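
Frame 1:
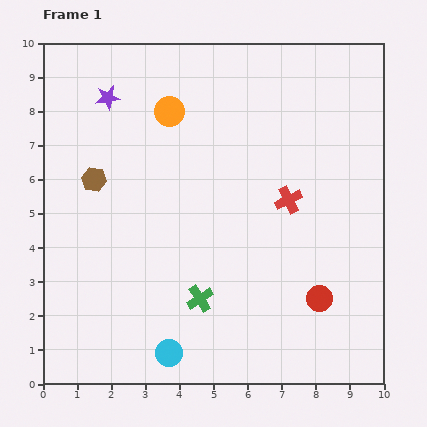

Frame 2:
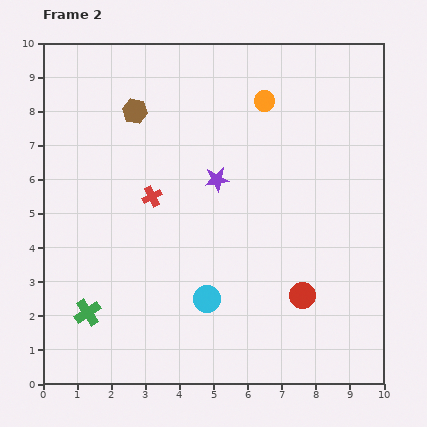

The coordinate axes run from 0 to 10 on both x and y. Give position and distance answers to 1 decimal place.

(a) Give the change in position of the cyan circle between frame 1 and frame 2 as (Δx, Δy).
(1.1, 1.6)

The cyan circle was at (3.7, 0.9) in frame 1 and (4.8, 2.5) in frame 2.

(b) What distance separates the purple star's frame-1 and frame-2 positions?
4.0

The purple star moved from (1.9, 8.4) to (5.1, 6.0), a distance of √(3.2² + 2.4²) ≈ 4.0.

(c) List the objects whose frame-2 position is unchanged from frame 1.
none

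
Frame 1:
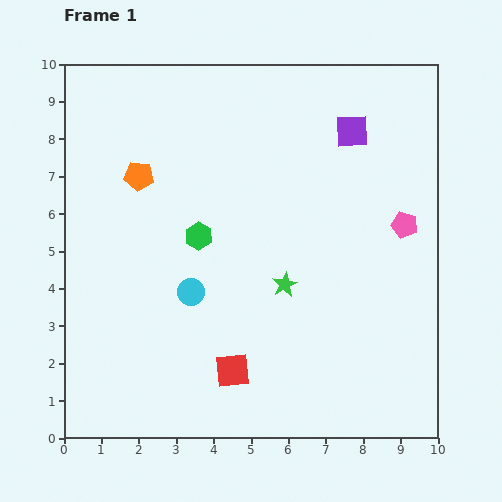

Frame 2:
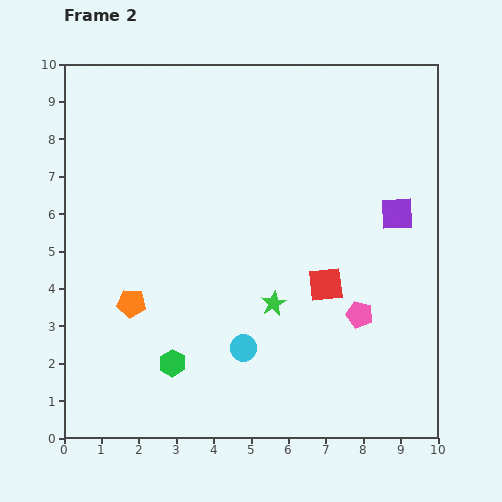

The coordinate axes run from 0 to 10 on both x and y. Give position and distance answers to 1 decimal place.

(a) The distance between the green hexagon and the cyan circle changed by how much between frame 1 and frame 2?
+0.4

Distance in frame 1: 1.5. Distance in frame 2: 1.9.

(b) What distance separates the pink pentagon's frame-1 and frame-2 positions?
2.7

The pink pentagon moved from (9.1, 5.7) to (7.9, 3.3), a distance of √(1.2² + 2.4²) ≈ 2.7.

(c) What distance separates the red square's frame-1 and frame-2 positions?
3.4

The red square moved from (4.5, 1.8) to (7.0, 4.1), a distance of √(2.5² + 2.3²) ≈ 3.4.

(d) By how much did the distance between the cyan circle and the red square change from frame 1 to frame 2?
+0.4

Distance in frame 1: 2.4. Distance in frame 2: 2.8.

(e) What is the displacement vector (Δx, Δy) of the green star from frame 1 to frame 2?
(-0.3, -0.5)

The green star was at (5.9, 4.1) in frame 1 and (5.6, 3.6) in frame 2.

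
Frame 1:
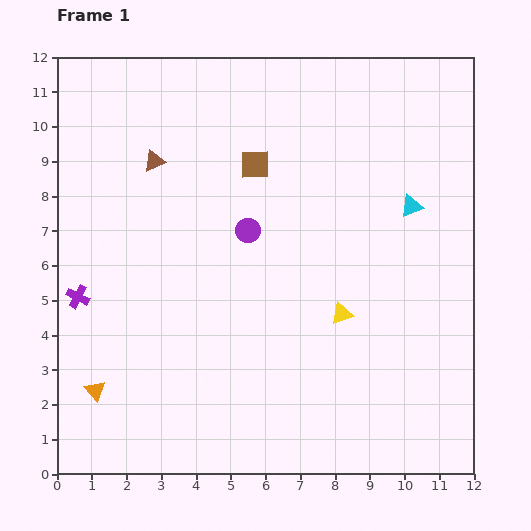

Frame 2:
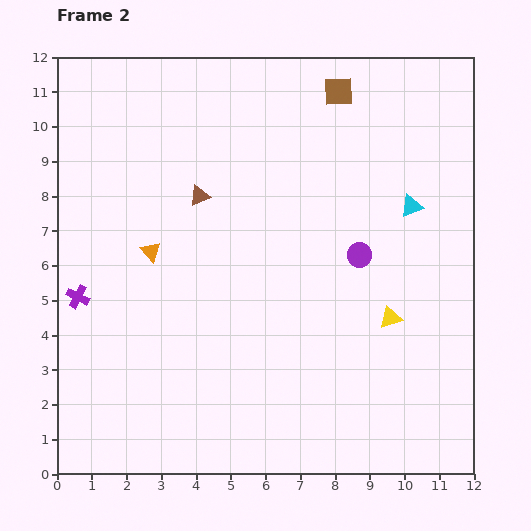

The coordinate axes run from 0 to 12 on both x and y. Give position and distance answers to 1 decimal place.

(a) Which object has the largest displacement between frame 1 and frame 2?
the orange triangle

(moved 4.3; next 3.3)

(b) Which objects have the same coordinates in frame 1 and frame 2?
the cyan triangle, the purple cross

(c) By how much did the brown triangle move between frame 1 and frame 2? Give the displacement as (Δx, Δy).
(1.3, -1.0)

The brown triangle was at (2.8, 9.0) in frame 1 and (4.1, 8.0) in frame 2.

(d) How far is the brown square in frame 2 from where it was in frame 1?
3.2

The brown square moved from (5.7, 8.9) to (8.1, 11.0), a distance of √(2.4² + 2.1²) ≈ 3.2.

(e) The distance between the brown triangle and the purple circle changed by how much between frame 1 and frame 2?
+1.5

Distance in frame 1: 3.4. Distance in frame 2: 4.9.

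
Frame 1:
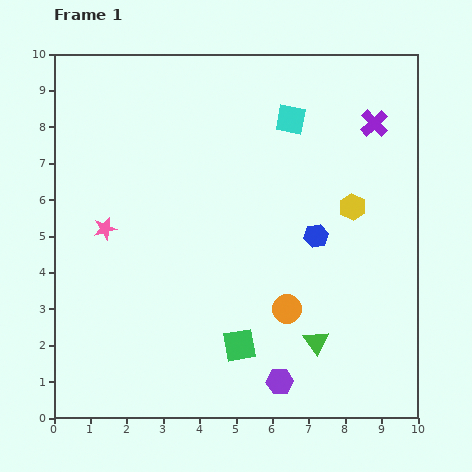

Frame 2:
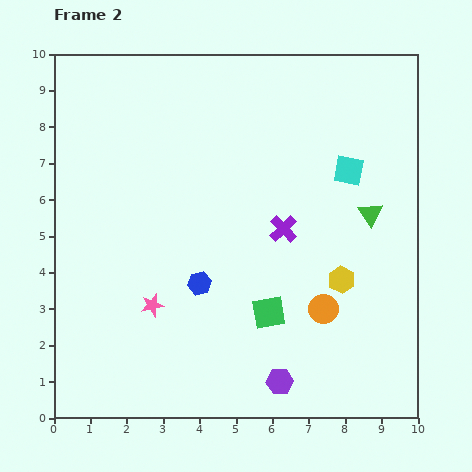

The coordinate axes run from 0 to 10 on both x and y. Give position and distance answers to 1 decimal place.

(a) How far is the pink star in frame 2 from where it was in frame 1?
2.5

The pink star moved from (1.4, 5.2) to (2.7, 3.1), a distance of √(1.3² + 2.1²) ≈ 2.5.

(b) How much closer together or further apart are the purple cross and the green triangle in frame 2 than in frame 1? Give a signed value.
-3.8

Distance in frame 1: 6.2. Distance in frame 2: 2.4.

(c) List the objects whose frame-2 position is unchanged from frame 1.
the purple hexagon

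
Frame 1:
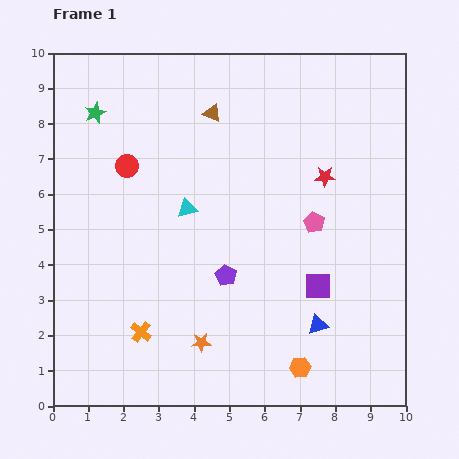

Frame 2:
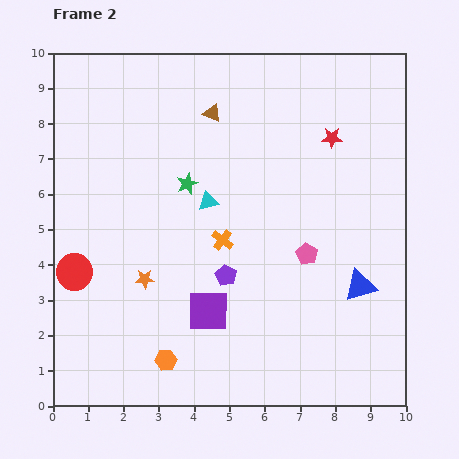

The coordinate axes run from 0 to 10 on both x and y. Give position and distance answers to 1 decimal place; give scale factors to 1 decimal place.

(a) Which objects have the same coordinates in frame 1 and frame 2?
the brown triangle, the purple pentagon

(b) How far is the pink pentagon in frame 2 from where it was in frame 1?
0.9

The pink pentagon moved from (7.4, 5.2) to (7.2, 4.3), a distance of √(0.2² + 0.9²) ≈ 0.9.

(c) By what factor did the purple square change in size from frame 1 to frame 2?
1.5×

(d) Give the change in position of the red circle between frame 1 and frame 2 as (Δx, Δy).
(-1.5, -3.0)

The red circle was at (2.1, 6.8) in frame 1 and (0.6, 3.8) in frame 2.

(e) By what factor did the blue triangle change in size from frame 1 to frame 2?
1.6×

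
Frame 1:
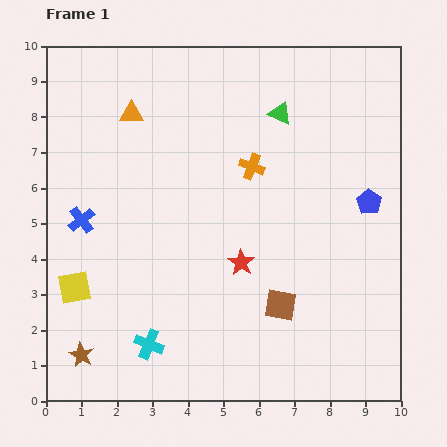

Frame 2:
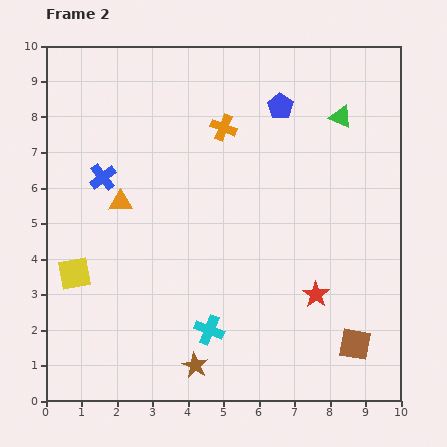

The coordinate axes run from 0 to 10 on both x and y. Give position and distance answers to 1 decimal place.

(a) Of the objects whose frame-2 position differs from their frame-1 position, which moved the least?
the yellow square

(moved 0.4)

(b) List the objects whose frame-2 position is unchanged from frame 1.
none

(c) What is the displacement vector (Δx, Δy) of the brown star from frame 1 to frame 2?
(3.2, -0.3)

The brown star was at (1.0, 1.3) in frame 1 and (4.2, 1.0) in frame 2.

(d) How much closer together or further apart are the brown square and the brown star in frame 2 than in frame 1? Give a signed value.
-1.3

Distance in frame 1: 5.8. Distance in frame 2: 4.5.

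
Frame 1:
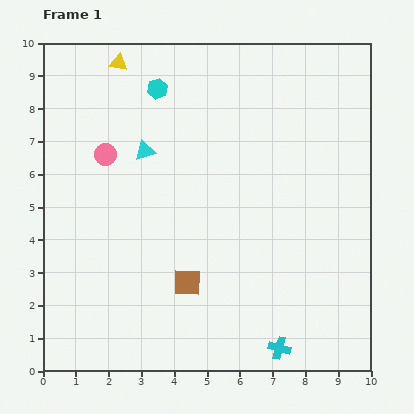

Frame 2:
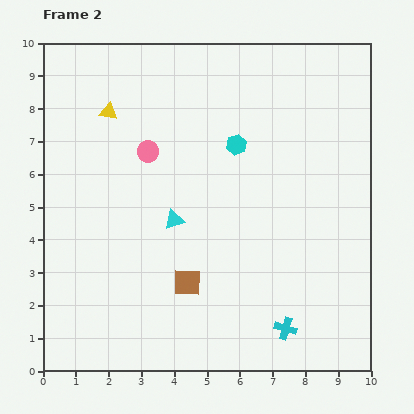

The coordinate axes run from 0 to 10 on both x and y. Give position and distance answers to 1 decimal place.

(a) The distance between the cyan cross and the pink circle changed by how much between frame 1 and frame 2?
-1.1

Distance in frame 1: 7.9. Distance in frame 2: 6.8.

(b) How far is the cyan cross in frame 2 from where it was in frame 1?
0.6

The cyan cross moved from (7.2, 0.7) to (7.4, 1.3), a distance of √(0.2² + 0.6²) ≈ 0.6.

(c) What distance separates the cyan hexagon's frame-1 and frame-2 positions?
2.9

The cyan hexagon moved from (3.5, 8.6) to (5.9, 6.9), a distance of √(2.4² + 1.7²) ≈ 2.9.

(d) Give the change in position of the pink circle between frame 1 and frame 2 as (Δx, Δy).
(1.3, 0.1)

The pink circle was at (1.9, 6.6) in frame 1 and (3.2, 6.7) in frame 2.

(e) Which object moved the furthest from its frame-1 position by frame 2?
the cyan hexagon

(moved 2.9; next 2.3)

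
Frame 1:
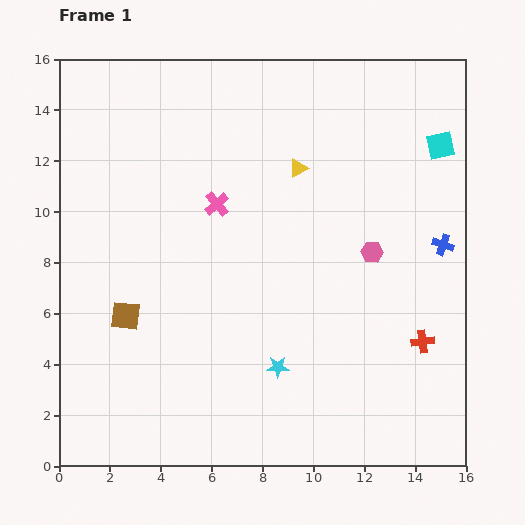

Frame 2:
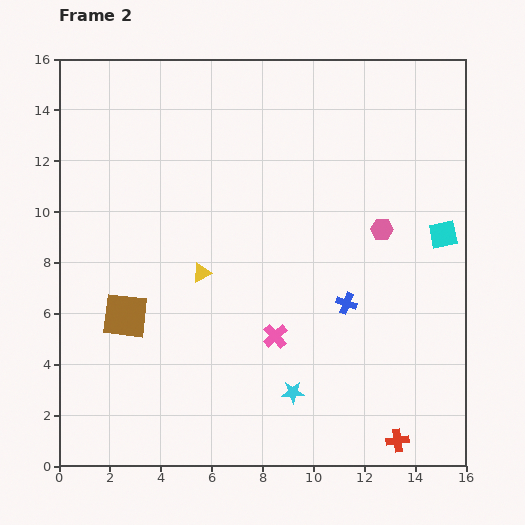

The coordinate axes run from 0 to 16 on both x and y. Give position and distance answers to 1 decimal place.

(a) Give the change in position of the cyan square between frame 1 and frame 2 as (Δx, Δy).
(0.1, -3.5)

The cyan square was at (15.0, 12.6) in frame 1 and (15.1, 9.1) in frame 2.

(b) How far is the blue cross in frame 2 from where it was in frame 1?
4.4

The blue cross moved from (15.1, 8.7) to (11.3, 6.4), a distance of √(3.8² + 2.3²) ≈ 4.4.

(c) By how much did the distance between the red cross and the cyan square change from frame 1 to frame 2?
+0.6

Distance in frame 1: 7.7. Distance in frame 2: 8.3.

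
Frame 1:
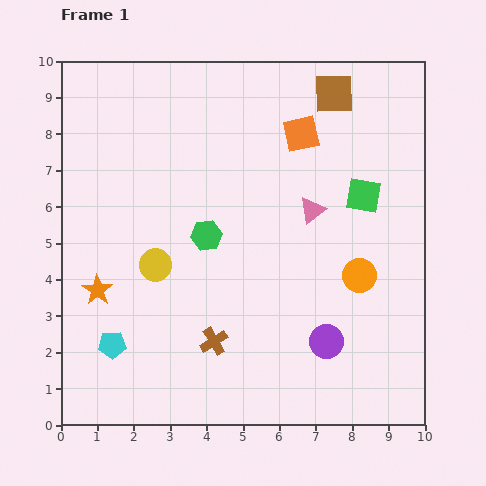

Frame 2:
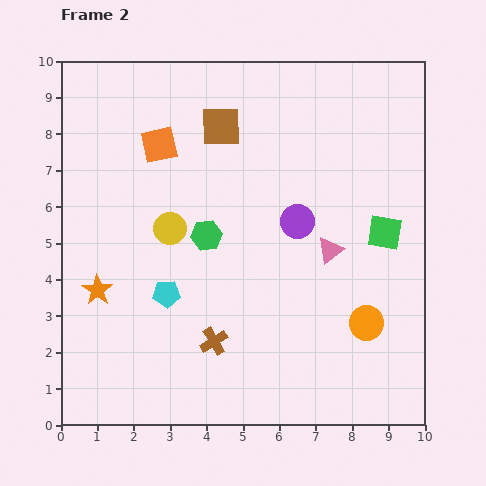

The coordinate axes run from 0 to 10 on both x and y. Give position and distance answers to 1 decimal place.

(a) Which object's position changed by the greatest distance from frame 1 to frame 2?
the orange square

(moved 3.9; next 3.4)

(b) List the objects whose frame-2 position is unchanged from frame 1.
the brown cross, the orange star, the green hexagon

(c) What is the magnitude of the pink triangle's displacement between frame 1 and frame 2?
1.2

The pink triangle moved from (6.9, 5.9) to (7.4, 4.8), a distance of √(0.5² + 1.1²) ≈ 1.2.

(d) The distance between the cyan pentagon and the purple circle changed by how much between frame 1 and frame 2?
-1.8

Distance in frame 1: 5.9. Distance in frame 2: 4.1.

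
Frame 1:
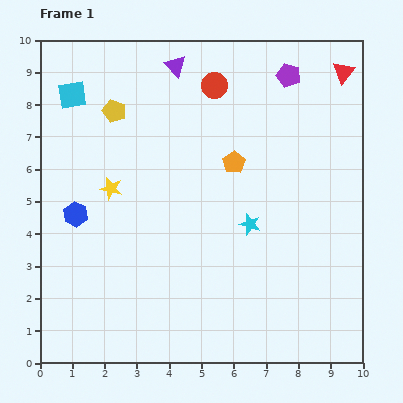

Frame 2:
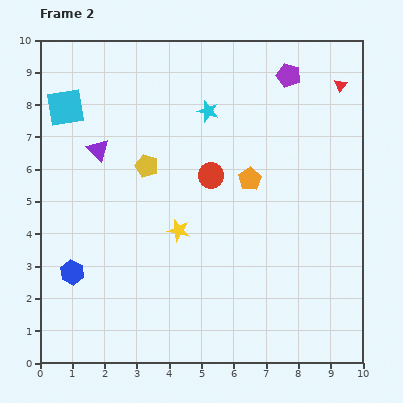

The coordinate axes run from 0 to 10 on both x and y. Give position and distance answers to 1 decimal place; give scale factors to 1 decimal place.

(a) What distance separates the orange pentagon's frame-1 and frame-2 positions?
0.7

The orange pentagon moved from (6.0, 6.2) to (6.5, 5.7), a distance of √(0.5² + 0.5²) ≈ 0.7.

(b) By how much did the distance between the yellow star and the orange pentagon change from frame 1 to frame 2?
-1.2

Distance in frame 1: 3.9. Distance in frame 2: 2.7.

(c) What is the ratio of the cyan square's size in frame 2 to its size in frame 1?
1.3×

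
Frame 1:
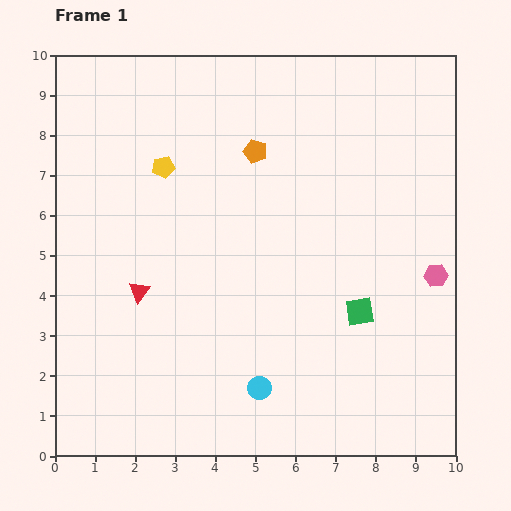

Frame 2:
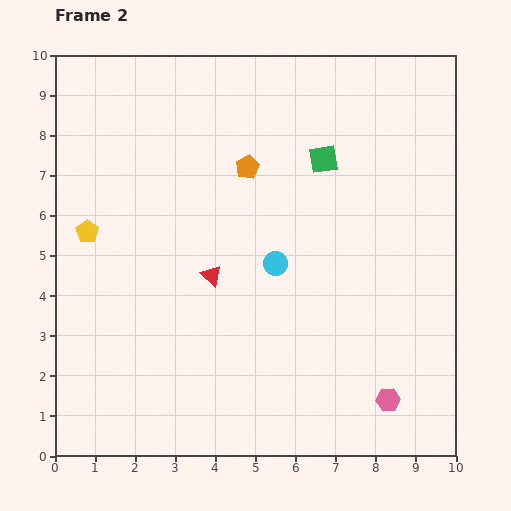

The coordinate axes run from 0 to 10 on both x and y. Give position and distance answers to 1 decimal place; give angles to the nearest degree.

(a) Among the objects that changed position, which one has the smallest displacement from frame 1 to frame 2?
the orange pentagon

(moved 0.4)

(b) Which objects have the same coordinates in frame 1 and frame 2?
none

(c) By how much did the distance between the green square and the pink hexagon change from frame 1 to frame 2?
+4.1

Distance in frame 1: 2.1. Distance in frame 2: 6.2.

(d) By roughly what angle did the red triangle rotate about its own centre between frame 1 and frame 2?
26° counter-clockwise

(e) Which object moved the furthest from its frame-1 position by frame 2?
the green square

(moved 3.9; next 3.3)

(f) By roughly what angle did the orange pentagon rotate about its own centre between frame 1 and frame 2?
26° clockwise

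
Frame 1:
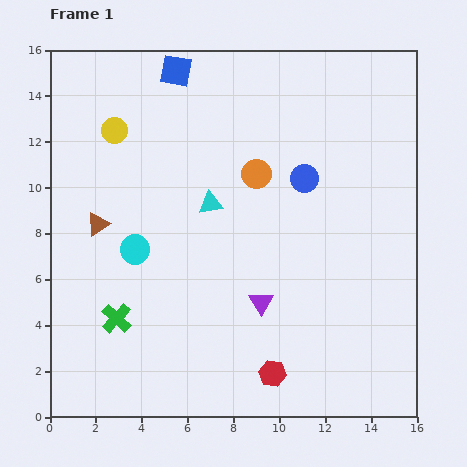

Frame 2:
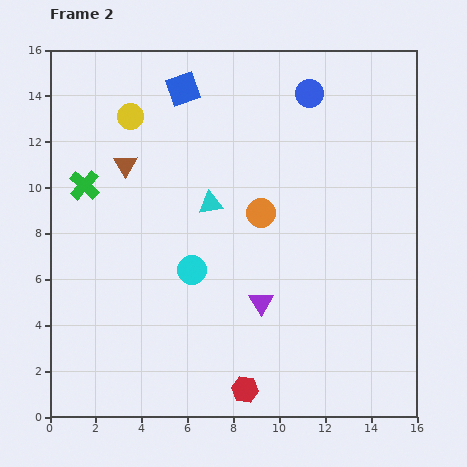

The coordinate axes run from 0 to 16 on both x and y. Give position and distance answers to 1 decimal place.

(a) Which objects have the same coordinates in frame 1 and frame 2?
the cyan triangle, the purple triangle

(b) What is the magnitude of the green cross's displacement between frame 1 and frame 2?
6.0

The green cross moved from (2.9, 4.3) to (1.5, 10.1), a distance of √(1.4² + 5.8²) ≈ 6.0.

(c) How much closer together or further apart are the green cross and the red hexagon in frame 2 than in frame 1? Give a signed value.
+4.1

Distance in frame 1: 7.2. Distance in frame 2: 11.3.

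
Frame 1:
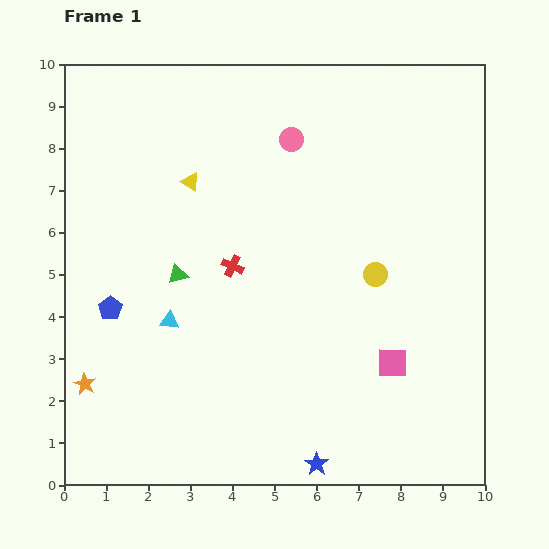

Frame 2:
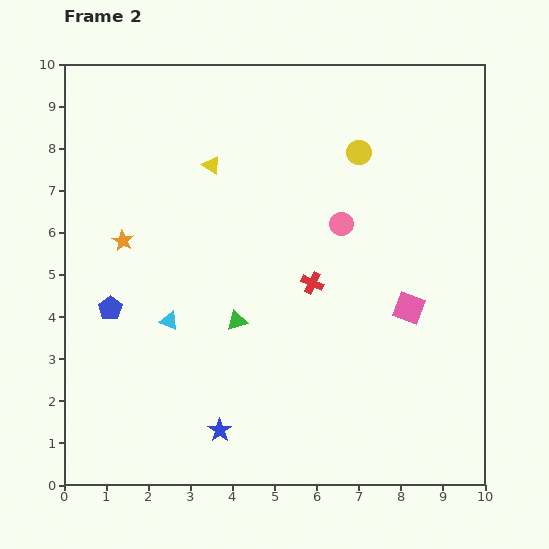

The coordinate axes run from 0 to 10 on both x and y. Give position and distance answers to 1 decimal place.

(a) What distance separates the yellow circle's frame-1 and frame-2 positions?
2.9

The yellow circle moved from (7.4, 5.0) to (7.0, 7.9), a distance of √(0.4² + 2.9²) ≈ 2.9.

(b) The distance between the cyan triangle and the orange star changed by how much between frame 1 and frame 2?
-0.3

Distance in frame 1: 2.5. Distance in frame 2: 2.2.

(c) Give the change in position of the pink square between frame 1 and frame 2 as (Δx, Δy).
(0.4, 1.3)

The pink square was at (7.8, 2.9) in frame 1 and (8.2, 4.2) in frame 2.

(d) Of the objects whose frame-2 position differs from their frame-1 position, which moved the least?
the yellow triangle

(moved 0.6)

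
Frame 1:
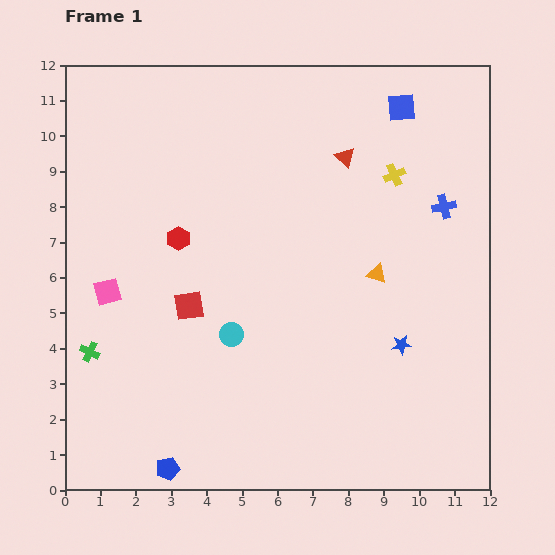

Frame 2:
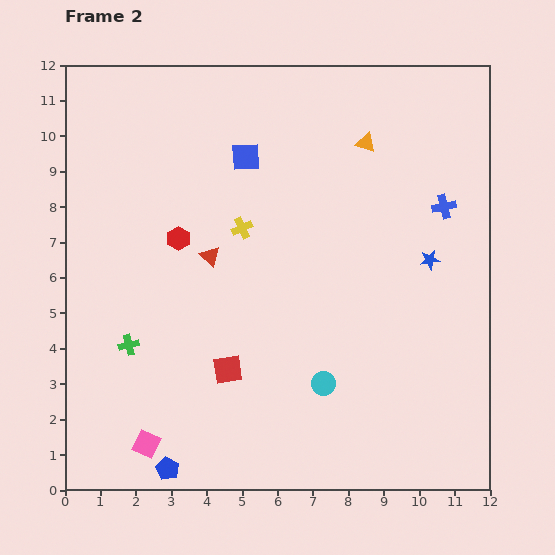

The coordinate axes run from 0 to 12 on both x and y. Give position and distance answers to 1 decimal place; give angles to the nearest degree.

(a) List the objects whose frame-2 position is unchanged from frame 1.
the red hexagon, the blue pentagon, the blue cross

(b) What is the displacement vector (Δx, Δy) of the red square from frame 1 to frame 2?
(1.1, -1.8)

The red square was at (3.5, 5.2) in frame 1 and (4.6, 3.4) in frame 2.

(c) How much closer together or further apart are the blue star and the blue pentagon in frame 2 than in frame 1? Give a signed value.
+2.0

Distance in frame 1: 7.5. Distance in frame 2: 9.5.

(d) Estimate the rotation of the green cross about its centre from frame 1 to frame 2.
40° counter-clockwise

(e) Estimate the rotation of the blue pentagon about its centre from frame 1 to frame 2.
30° counter-clockwise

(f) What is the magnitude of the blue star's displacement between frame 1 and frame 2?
2.5

The blue star moved from (9.5, 4.1) to (10.3, 6.5), a distance of √(0.8² + 2.4²) ≈ 2.5.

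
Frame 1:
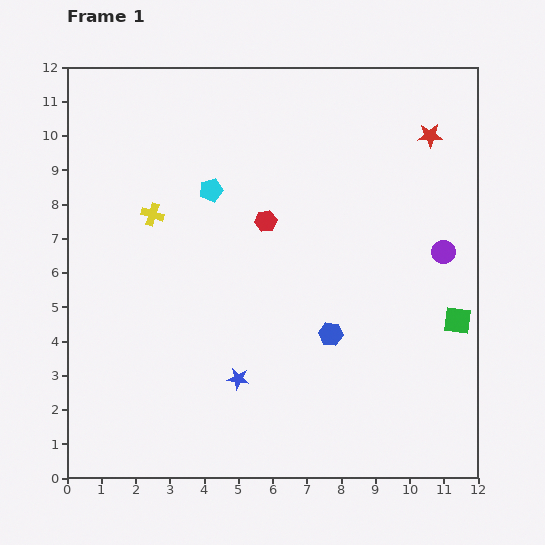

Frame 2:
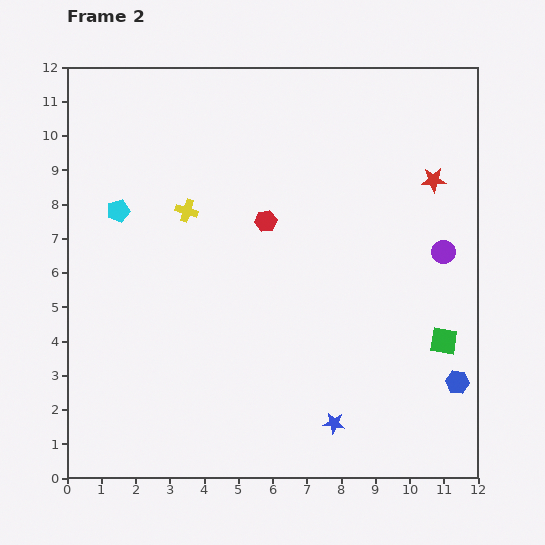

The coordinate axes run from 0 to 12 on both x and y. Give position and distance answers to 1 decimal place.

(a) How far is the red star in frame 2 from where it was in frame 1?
1.3

The red star moved from (10.6, 10.0) to (10.7, 8.7), a distance of √(0.1² + 1.3²) ≈ 1.3.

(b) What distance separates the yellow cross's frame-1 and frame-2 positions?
1.0

The yellow cross moved from (2.5, 7.7) to (3.5, 7.8), a distance of √(1.0² + 0.1²) ≈ 1.0.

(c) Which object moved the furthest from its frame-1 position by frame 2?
the blue hexagon

(moved 4.0; next 3.1)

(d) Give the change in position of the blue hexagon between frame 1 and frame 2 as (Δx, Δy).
(3.7, -1.4)

The blue hexagon was at (7.7, 4.2) in frame 1 and (11.4, 2.8) in frame 2.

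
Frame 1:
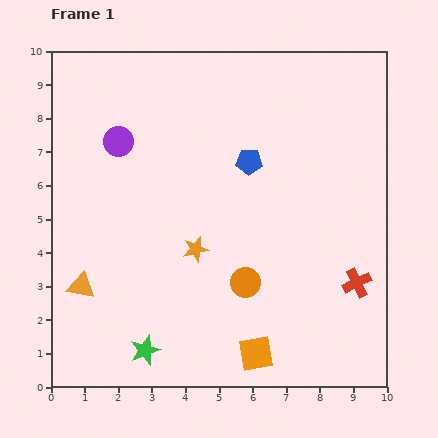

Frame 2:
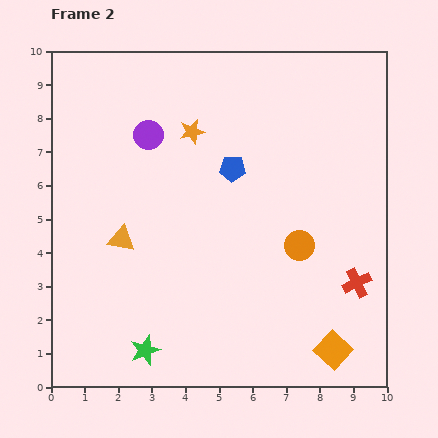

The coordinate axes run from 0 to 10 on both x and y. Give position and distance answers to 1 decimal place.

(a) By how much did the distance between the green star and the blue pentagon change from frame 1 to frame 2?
-0.4

Distance in frame 1: 6.4. Distance in frame 2: 6.0.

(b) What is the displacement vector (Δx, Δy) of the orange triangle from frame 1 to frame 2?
(1.2, 1.4)

The orange triangle was at (0.9, 3.0) in frame 1 and (2.1, 4.4) in frame 2.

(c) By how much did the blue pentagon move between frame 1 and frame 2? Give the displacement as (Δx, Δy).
(-0.5, -0.2)

The blue pentagon was at (5.9, 6.7) in frame 1 and (5.4, 6.5) in frame 2.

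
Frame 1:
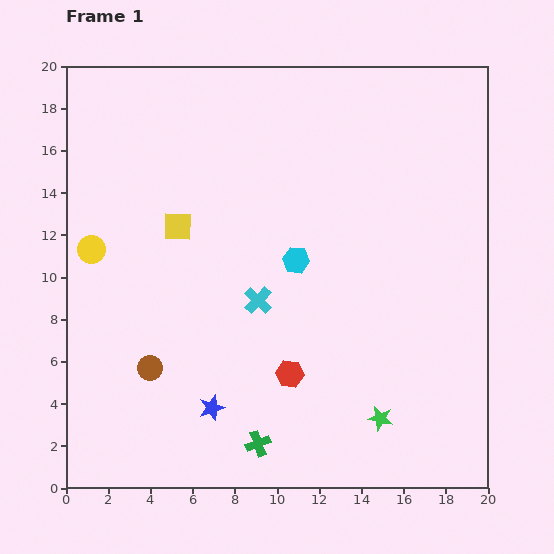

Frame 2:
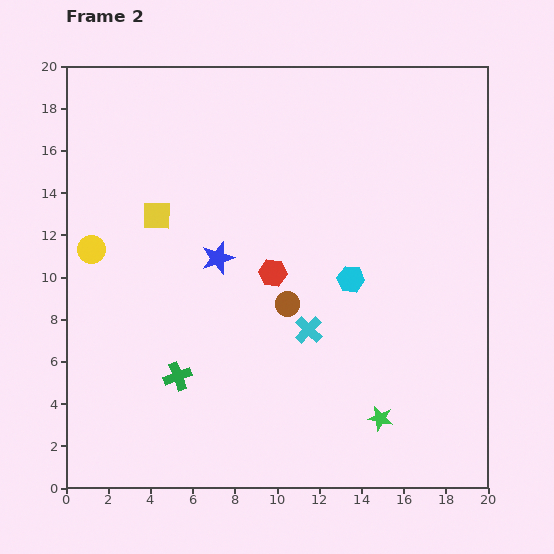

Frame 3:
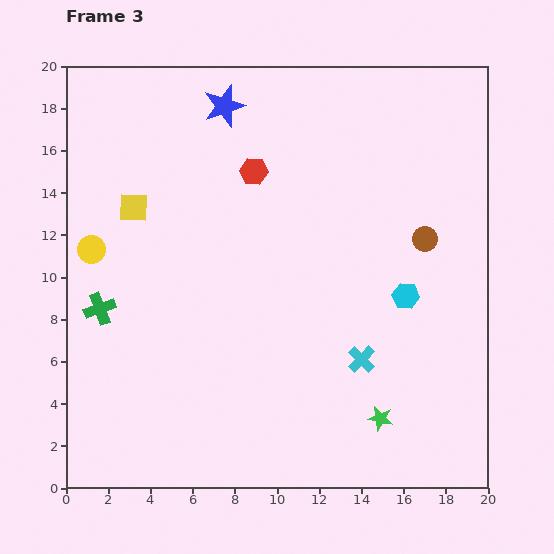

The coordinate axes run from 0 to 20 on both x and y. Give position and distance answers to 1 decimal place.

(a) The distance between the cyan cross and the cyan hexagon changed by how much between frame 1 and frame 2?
+0.5

Distance in frame 1: 2.6. Distance in frame 2: 3.1.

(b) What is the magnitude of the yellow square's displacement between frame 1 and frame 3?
2.3

The yellow square moved from (5.3, 12.4) to (3.2, 13.3), a distance of √(2.1² + 0.9²) ≈ 2.3.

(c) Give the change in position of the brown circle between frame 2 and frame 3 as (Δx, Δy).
(6.5, 3.1)

The brown circle was at (10.5, 8.7) in frame 2 and (17.0, 11.8) in frame 3.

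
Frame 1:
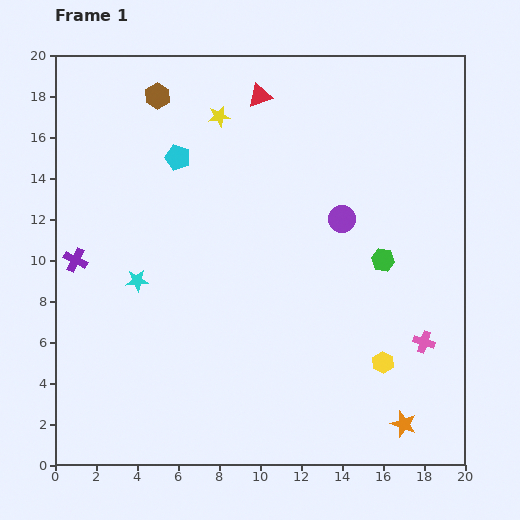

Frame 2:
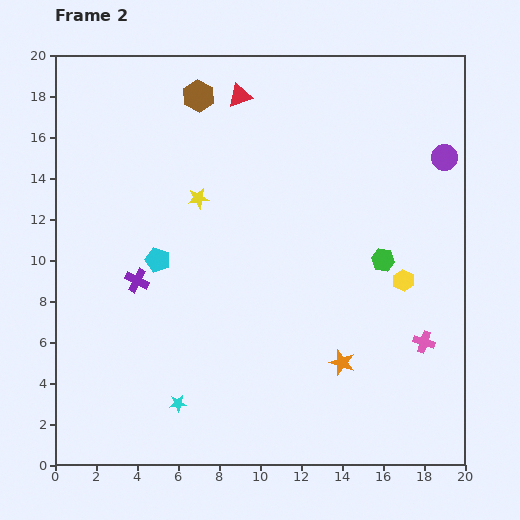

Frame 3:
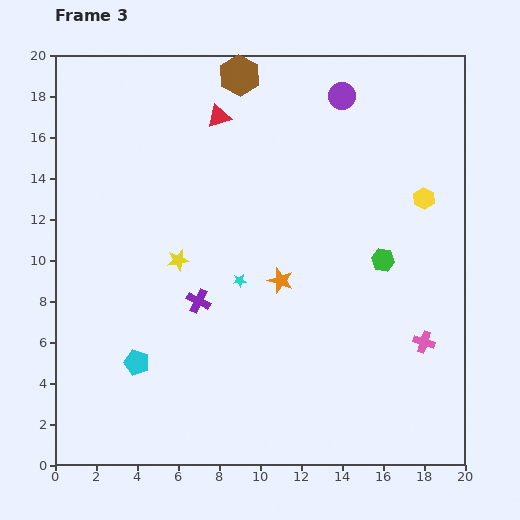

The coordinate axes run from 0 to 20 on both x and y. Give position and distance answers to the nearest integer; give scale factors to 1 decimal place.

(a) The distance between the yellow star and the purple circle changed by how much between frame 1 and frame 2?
+4

Distance in frame 1: 8. Distance in frame 2: 12.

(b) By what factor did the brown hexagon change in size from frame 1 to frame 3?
1.6×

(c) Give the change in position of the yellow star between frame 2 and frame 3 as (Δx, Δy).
(-1, -3)

The yellow star was at (7, 13) in frame 2 and (6, 10) in frame 3.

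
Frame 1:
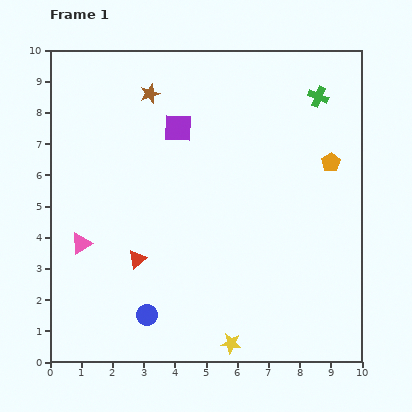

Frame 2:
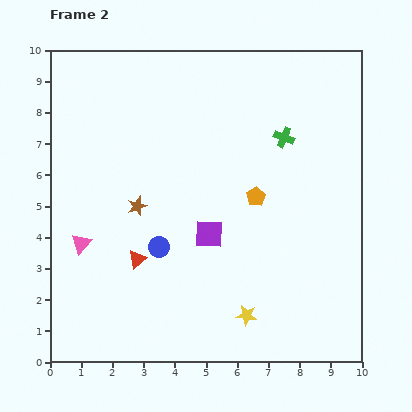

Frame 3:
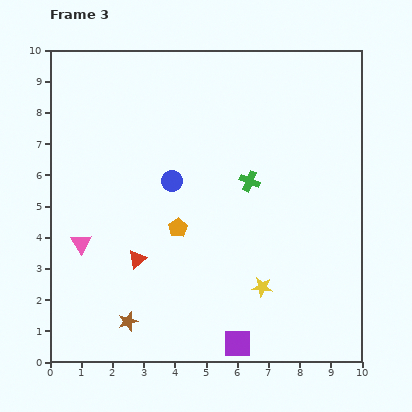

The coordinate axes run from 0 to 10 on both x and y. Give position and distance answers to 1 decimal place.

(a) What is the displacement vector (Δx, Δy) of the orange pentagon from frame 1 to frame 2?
(-2.4, -1.1)

The orange pentagon was at (9.0, 6.4) in frame 1 and (6.6, 5.3) in frame 2.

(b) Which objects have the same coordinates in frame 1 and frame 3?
the red triangle, the pink triangle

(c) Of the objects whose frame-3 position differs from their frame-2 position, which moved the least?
the yellow star

(moved 1.0)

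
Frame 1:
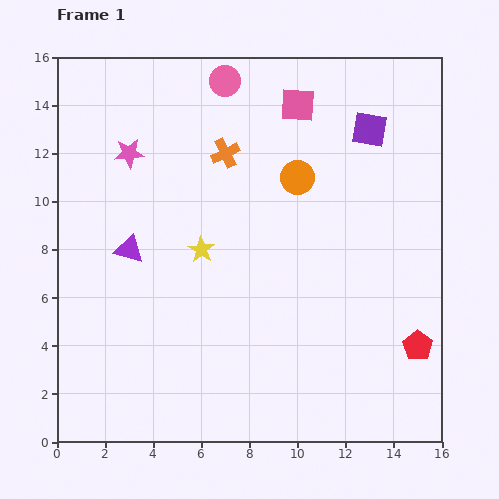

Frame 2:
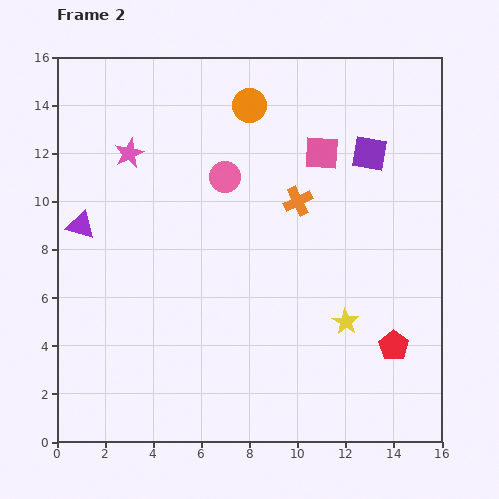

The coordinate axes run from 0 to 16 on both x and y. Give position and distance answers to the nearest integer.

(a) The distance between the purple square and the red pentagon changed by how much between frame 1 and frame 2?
-1

Distance in frame 1: 9. Distance in frame 2: 8.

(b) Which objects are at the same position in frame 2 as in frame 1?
the pink star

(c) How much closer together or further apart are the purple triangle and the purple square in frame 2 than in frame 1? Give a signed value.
+1

Distance in frame 1: 11. Distance in frame 2: 12.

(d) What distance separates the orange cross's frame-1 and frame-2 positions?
4

The orange cross moved from (7, 12) to (10, 10), a distance of √(3² + 2²) ≈ 4.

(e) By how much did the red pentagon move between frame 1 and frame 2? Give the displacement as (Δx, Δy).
(-1, 0)

The red pentagon was at (15, 4) in frame 1 and (14, 4) in frame 2.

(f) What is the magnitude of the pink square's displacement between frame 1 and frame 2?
2

The pink square moved from (10, 14) to (11, 12), a distance of √(1² + 2²) ≈ 2.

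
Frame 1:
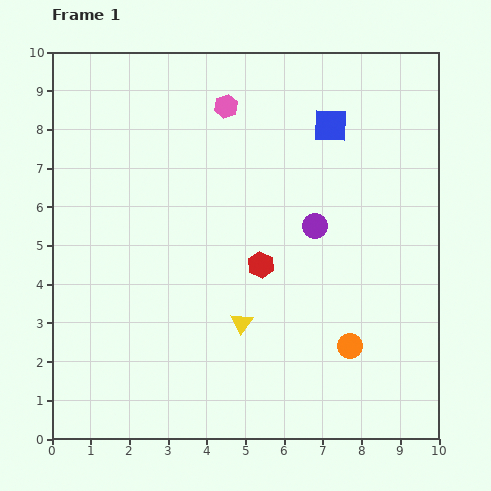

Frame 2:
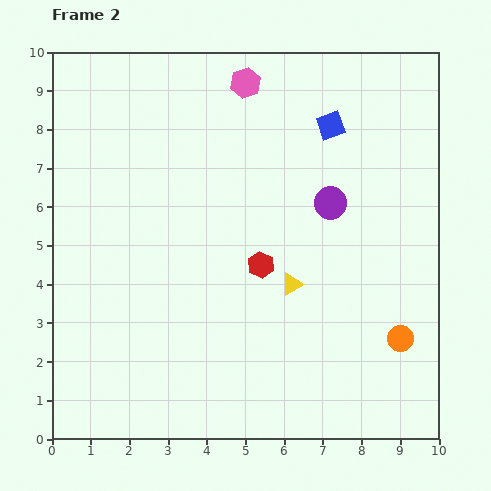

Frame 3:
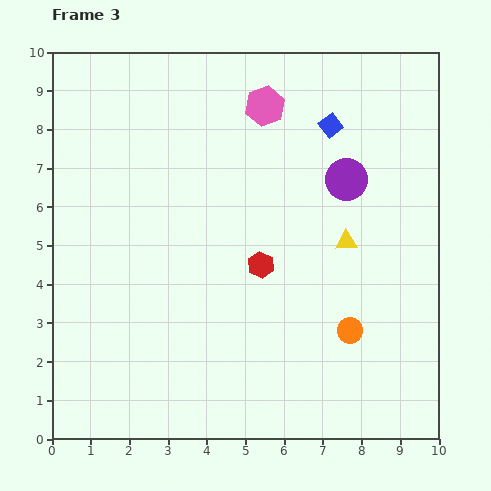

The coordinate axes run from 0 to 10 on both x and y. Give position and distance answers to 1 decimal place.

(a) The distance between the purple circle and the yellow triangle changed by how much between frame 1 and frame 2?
-0.8

Distance in frame 1: 3.1. Distance in frame 2: 2.3.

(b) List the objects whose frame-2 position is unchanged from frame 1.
the blue square, the red hexagon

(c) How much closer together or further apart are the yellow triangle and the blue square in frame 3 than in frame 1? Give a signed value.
-2.6

Distance in frame 1: 5.6. Distance in frame 3: 3.0.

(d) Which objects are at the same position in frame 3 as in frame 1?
the blue square, the red hexagon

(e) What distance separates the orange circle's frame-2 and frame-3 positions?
1.3

The orange circle moved from (9.0, 2.6) to (7.7, 2.8), a distance of √(1.3² + 0.2²) ≈ 1.3.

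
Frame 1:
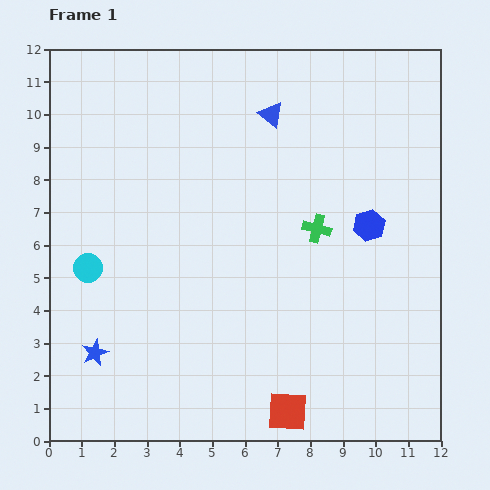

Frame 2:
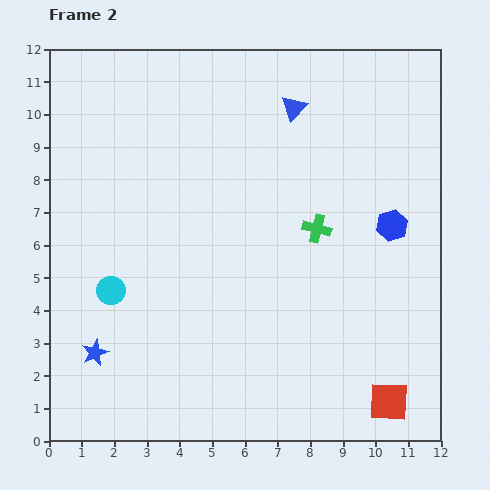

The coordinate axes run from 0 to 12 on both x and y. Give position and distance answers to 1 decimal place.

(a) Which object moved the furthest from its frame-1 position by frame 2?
the red square

(moved 3.1; next 1.0)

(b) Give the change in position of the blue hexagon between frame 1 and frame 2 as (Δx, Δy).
(0.7, 0.0)

The blue hexagon was at (9.8, 6.6) in frame 1 and (10.5, 6.6) in frame 2.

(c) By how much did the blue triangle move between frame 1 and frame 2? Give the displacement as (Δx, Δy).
(0.7, 0.2)

The blue triangle was at (6.8, 10.0) in frame 1 and (7.5, 10.2) in frame 2.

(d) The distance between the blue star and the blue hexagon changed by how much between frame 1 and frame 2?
+0.6

Distance in frame 1: 9.3. Distance in frame 2: 9.9.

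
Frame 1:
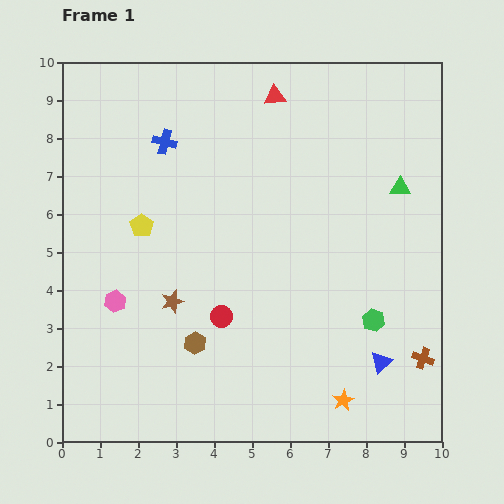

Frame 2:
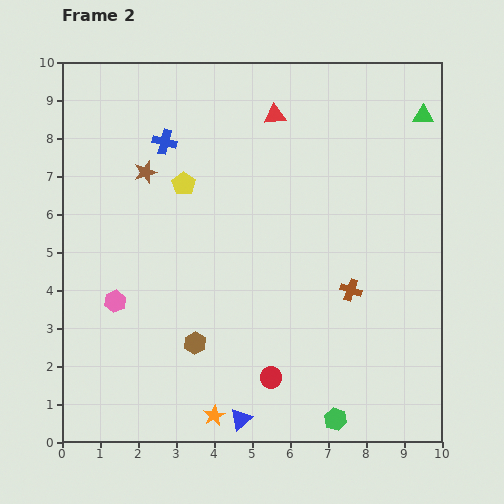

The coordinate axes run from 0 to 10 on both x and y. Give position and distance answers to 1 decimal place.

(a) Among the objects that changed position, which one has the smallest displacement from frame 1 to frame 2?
the red triangle

(moved 0.5)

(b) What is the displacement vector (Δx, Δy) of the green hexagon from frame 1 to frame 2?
(-1.0, -2.6)

The green hexagon was at (8.2, 3.2) in frame 1 and (7.2, 0.6) in frame 2.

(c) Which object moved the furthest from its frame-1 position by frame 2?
the blue triangle

(moved 4.0; next 3.5)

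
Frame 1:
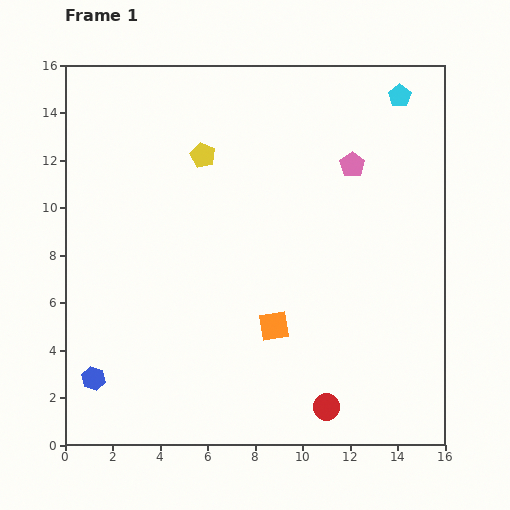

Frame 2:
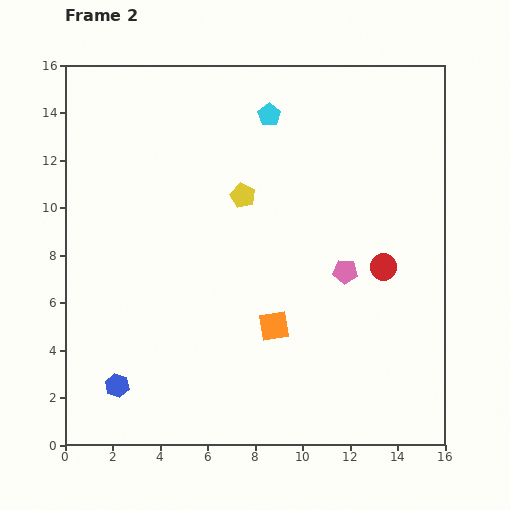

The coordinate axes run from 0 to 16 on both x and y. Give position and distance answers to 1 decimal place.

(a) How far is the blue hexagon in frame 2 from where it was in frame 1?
1.0

The blue hexagon moved from (1.2, 2.8) to (2.2, 2.5), a distance of √(1.0² + 0.3²) ≈ 1.0.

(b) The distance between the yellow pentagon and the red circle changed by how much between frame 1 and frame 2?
-5.2

Distance in frame 1: 11.8. Distance in frame 2: 6.6.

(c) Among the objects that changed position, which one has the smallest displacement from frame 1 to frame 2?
the blue hexagon

(moved 1.0)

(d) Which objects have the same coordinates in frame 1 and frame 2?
the orange square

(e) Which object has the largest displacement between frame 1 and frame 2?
the red circle

(moved 6.4; next 5.6)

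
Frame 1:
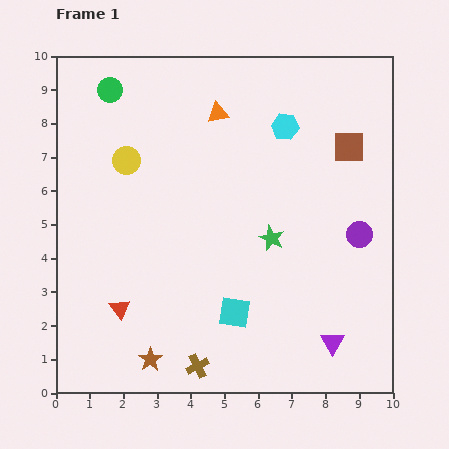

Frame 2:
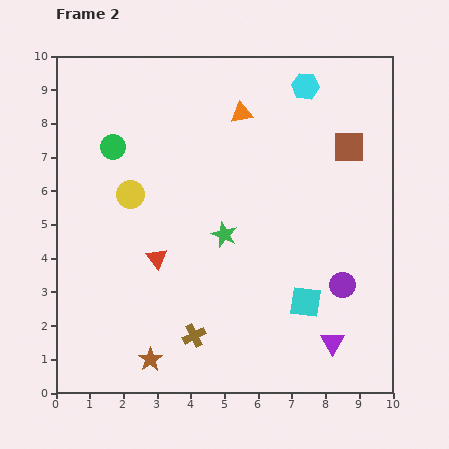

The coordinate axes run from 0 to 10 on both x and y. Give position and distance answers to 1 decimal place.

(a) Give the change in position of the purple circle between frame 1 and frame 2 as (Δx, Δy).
(-0.5, -1.5)

The purple circle was at (9.0, 4.7) in frame 1 and (8.5, 3.2) in frame 2.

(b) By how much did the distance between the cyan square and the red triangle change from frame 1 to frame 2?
+1.2

Distance in frame 1: 3.4. Distance in frame 2: 4.6.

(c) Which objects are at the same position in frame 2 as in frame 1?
the brown square, the brown star, the purple triangle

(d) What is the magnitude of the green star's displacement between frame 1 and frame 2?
1.4

The green star moved from (6.4, 4.6) to (5.0, 4.7), a distance of √(1.4² + 0.1²) ≈ 1.4.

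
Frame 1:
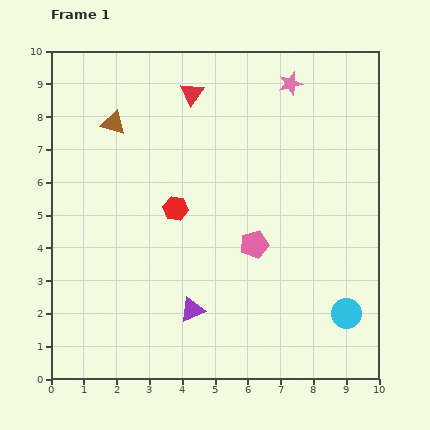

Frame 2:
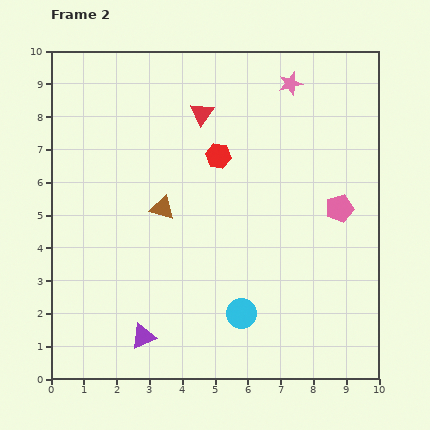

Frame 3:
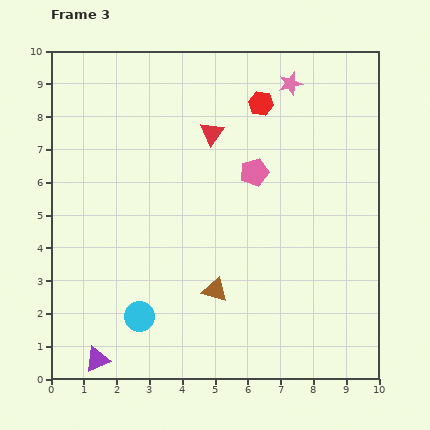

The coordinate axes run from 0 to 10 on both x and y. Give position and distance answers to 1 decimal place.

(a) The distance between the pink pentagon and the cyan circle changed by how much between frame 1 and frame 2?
+0.9

Distance in frame 1: 3.5. Distance in frame 2: 4.4.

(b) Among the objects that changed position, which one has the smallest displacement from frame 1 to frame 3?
the red triangle

(moved 1.3)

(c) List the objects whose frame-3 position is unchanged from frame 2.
the pink star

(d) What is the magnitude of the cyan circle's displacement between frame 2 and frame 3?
3.1

The cyan circle moved from (5.8, 2.0) to (2.7, 1.9), a distance of √(3.1² + 0.1²) ≈ 3.1.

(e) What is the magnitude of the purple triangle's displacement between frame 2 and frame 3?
1.6

The purple triangle moved from (2.8, 1.3) to (1.4, 0.6), a distance of √(1.4² + 0.7²) ≈ 1.6.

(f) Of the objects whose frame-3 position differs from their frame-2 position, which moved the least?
the red triangle

(moved 0.7)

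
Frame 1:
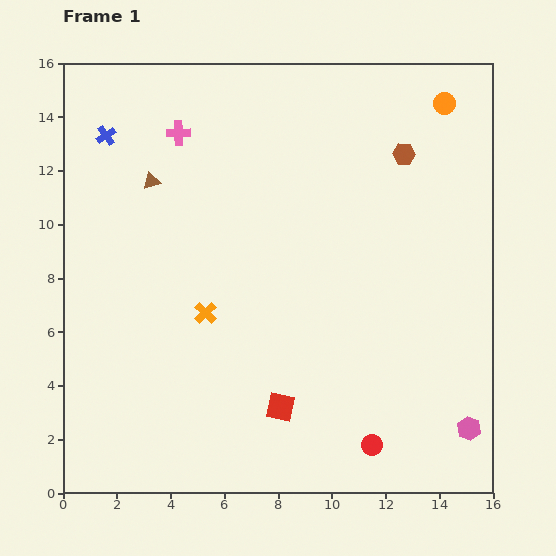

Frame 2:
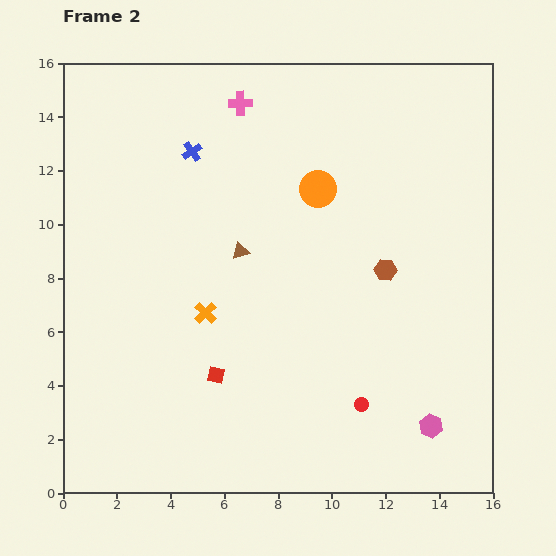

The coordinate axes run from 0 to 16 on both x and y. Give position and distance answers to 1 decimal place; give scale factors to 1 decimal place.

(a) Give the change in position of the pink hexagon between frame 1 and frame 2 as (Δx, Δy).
(-1.4, 0.1)

The pink hexagon was at (15.1, 2.4) in frame 1 and (13.7, 2.5) in frame 2.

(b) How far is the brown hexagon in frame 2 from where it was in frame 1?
4.4

The brown hexagon moved from (12.7, 12.6) to (12.0, 8.3), a distance of √(0.7² + 4.3²) ≈ 4.4.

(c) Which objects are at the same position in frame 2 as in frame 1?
the orange cross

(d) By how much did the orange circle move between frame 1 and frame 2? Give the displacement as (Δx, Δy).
(-4.7, -3.2)

The orange circle was at (14.2, 14.5) in frame 1 and (9.5, 11.3) in frame 2.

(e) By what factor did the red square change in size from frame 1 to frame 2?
0.6×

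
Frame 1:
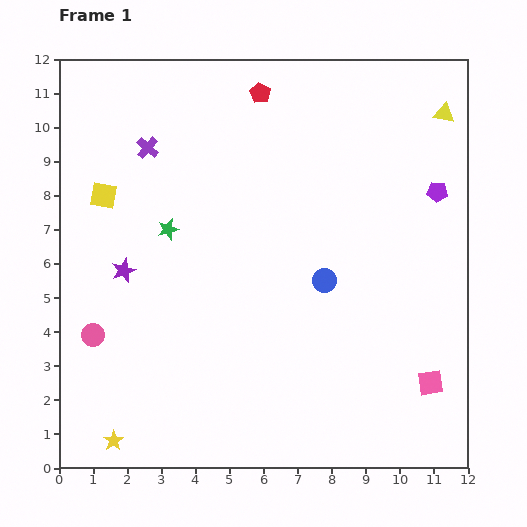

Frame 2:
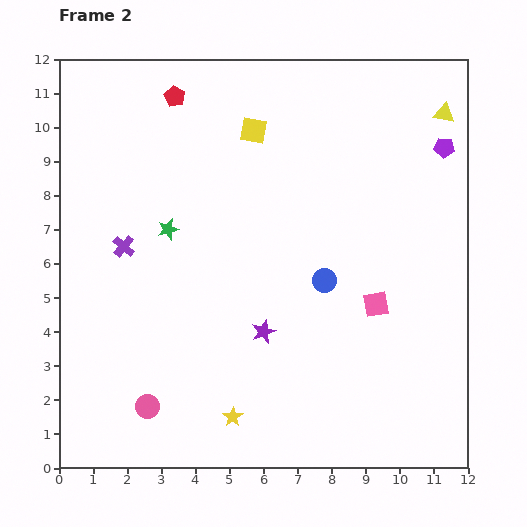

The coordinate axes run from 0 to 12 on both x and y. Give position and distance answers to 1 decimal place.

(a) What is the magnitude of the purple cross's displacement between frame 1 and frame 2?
3.0

The purple cross moved from (2.6, 9.4) to (1.9, 6.5), a distance of √(0.7² + 2.9²) ≈ 3.0.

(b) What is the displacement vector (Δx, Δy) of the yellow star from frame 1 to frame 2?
(3.5, 0.7)

The yellow star was at (1.6, 0.8) in frame 1 and (5.1, 1.5) in frame 2.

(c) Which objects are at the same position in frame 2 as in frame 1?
the blue circle, the yellow triangle, the green star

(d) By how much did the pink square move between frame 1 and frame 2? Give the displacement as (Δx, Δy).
(-1.6, 2.3)

The pink square was at (10.9, 2.5) in frame 1 and (9.3, 4.8) in frame 2.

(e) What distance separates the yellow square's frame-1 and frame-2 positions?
4.8

The yellow square moved from (1.3, 8.0) to (5.7, 9.9), a distance of √(4.4² + 1.9²) ≈ 4.8.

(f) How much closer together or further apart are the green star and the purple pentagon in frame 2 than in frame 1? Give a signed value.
+0.4

Distance in frame 1: 8.0. Distance in frame 2: 8.4.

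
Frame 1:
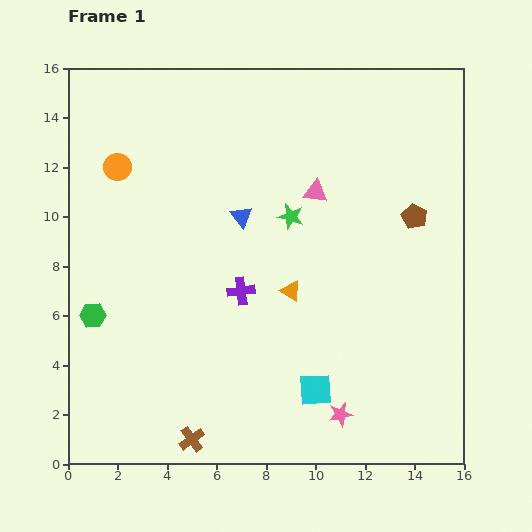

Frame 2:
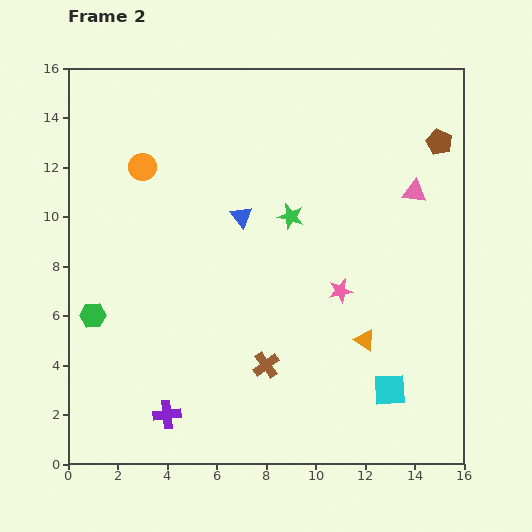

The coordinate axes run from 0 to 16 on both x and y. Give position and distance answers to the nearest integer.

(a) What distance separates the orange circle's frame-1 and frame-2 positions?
1

The orange circle moved from (2, 12) to (3, 12), a distance of √(1² + 0²) ≈ 1.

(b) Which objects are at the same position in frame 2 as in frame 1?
the green hexagon, the green star, the blue triangle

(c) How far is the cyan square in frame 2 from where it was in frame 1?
3

The cyan square moved from (10, 3) to (13, 3), a distance of √(3² + 0²) ≈ 3.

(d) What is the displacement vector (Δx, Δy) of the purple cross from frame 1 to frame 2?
(-3, -5)

The purple cross was at (7, 7) in frame 1 and (4, 2) in frame 2.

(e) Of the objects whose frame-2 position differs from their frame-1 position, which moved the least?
the orange circle

(moved 1)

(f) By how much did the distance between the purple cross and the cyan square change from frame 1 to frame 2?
+4

Distance in frame 1: 5. Distance in frame 2: 9.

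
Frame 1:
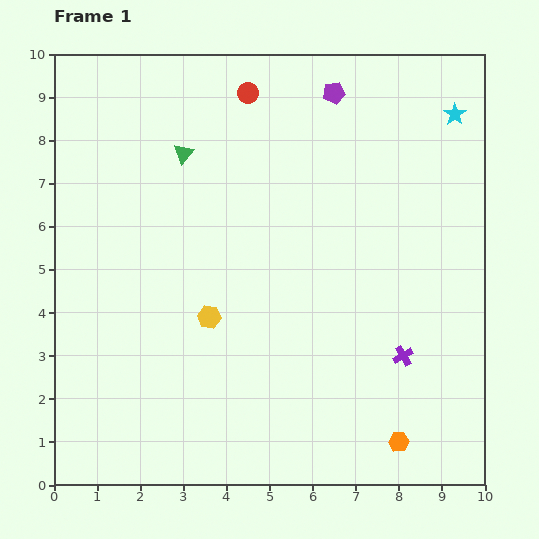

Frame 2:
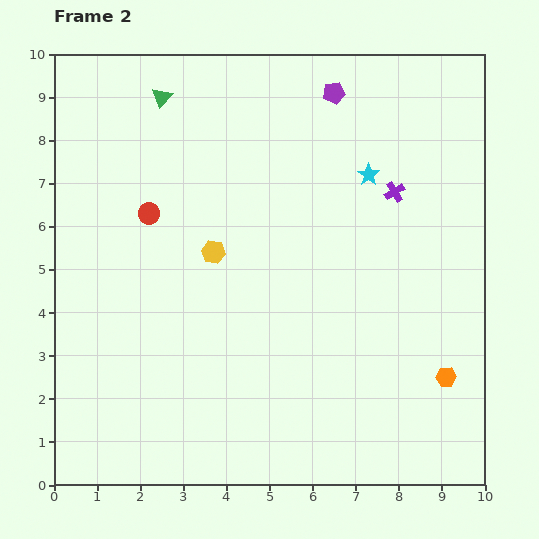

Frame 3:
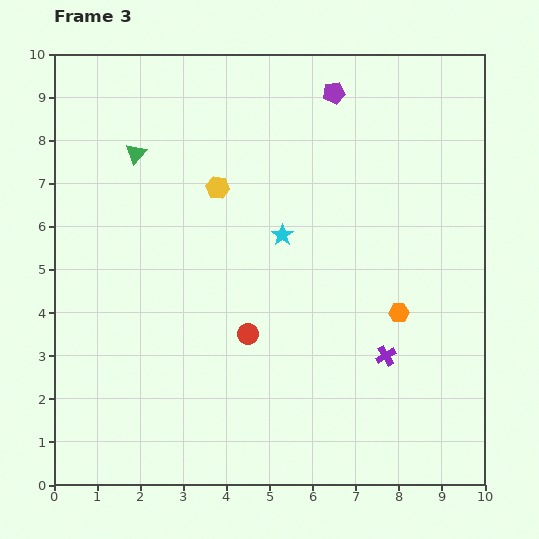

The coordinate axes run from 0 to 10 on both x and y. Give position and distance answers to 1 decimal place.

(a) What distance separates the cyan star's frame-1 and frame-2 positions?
2.4

The cyan star moved from (9.3, 8.6) to (7.3, 7.2), a distance of √(2.0² + 1.4²) ≈ 2.4.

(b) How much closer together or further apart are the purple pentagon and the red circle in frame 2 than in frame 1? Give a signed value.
+3.1

Distance in frame 1: 2.0. Distance in frame 2: 5.1.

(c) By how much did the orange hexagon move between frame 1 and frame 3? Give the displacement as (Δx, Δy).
(0.0, 3.0)

The orange hexagon was at (8.0, 1.0) in frame 1 and (8.0, 4.0) in frame 3.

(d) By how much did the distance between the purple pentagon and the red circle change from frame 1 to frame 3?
+3.9

Distance in frame 1: 2.0. Distance in frame 3: 5.9.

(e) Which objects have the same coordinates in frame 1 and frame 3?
the purple pentagon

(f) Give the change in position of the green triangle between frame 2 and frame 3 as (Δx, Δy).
(-0.6, -1.3)

The green triangle was at (2.5, 9.0) in frame 2 and (1.9, 7.7) in frame 3.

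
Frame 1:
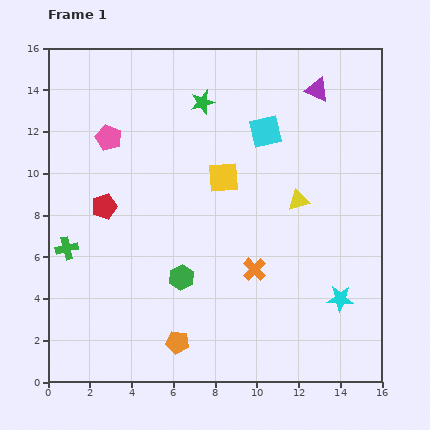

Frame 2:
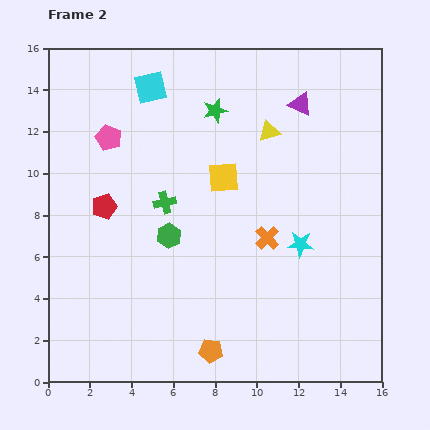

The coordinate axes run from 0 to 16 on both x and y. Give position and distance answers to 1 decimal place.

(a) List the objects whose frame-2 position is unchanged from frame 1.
the yellow square, the red pentagon, the pink pentagon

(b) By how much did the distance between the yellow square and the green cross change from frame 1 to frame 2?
-5.2

Distance in frame 1: 8.2. Distance in frame 2: 3.0.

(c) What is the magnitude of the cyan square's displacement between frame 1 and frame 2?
5.9

The cyan square moved from (10.4, 12.0) to (4.9, 14.1), a distance of √(5.5² + 2.1²) ≈ 5.9.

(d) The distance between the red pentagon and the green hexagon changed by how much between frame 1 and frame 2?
-1.6

Distance in frame 1: 5.0. Distance in frame 2: 3.4.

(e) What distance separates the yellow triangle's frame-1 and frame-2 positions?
3.6

The yellow triangle moved from (12.0, 8.7) to (10.6, 12.0), a distance of √(1.4² + 3.3²) ≈ 3.6.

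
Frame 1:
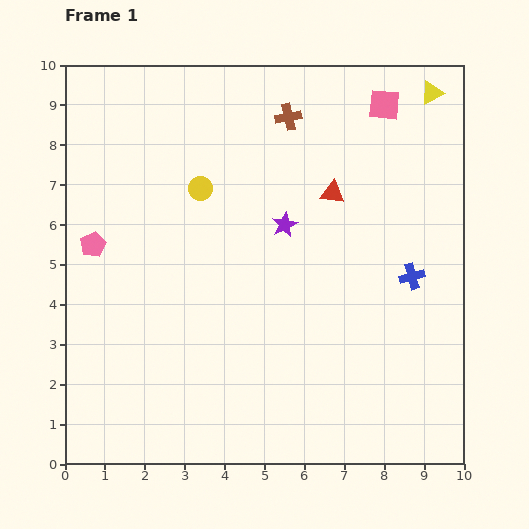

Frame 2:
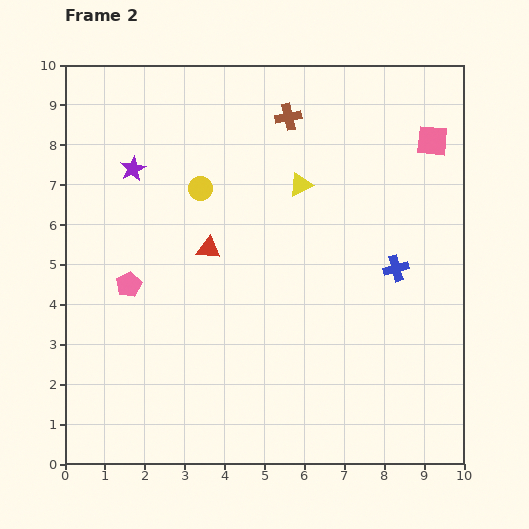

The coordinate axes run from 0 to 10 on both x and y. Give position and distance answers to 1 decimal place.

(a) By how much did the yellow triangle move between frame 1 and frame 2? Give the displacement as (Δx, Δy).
(-3.3, -2.3)

The yellow triangle was at (9.2, 9.3) in frame 1 and (5.9, 7.0) in frame 2.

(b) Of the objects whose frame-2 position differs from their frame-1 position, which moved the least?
the blue cross

(moved 0.4)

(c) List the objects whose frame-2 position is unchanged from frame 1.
the yellow circle, the brown cross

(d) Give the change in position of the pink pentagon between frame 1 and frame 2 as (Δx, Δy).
(0.9, -1.0)

The pink pentagon was at (0.7, 5.5) in frame 1 and (1.6, 4.5) in frame 2.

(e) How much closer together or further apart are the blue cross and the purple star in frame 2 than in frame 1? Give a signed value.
+3.6

Distance in frame 1: 3.5. Distance in frame 2: 7.1.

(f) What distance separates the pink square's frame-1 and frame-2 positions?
1.5

The pink square moved from (8.0, 9.0) to (9.2, 8.1), a distance of √(1.2² + 0.9²) ≈ 1.5.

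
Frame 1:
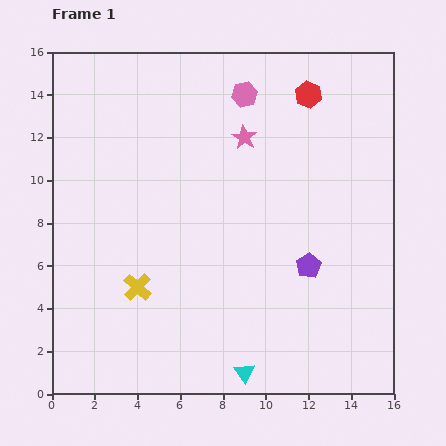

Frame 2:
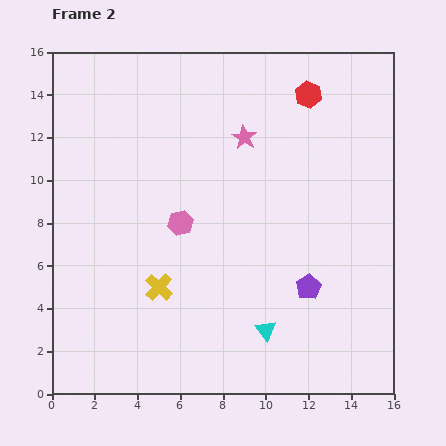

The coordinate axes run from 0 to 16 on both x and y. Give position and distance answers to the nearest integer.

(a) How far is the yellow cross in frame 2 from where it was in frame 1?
1

The yellow cross moved from (4, 5) to (5, 5), a distance of √(1² + 0²) ≈ 1.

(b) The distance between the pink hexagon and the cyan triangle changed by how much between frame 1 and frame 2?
-7

Distance in frame 1: 13. Distance in frame 2: 6.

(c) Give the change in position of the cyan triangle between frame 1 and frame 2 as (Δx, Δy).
(1, 2)

The cyan triangle was at (9, 1) in frame 1 and (10, 3) in frame 2.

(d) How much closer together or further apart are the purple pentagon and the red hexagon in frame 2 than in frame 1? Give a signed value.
+1

Distance in frame 1: 8. Distance in frame 2: 9.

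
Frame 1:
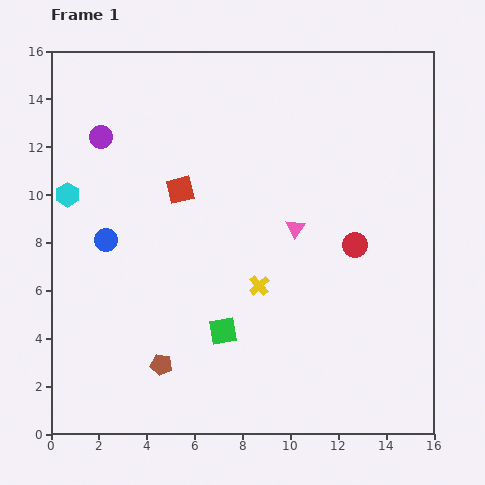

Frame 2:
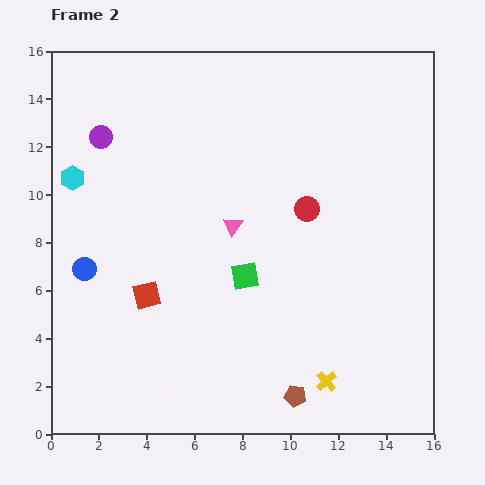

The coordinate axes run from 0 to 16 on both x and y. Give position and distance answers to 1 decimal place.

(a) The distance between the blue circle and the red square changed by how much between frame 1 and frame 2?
-0.9

Distance in frame 1: 3.7. Distance in frame 2: 2.8.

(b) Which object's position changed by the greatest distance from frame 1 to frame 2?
the brown pentagon

(moved 5.7; next 4.9)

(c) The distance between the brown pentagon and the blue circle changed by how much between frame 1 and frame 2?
+4.6

Distance in frame 1: 5.7. Distance in frame 2: 10.3.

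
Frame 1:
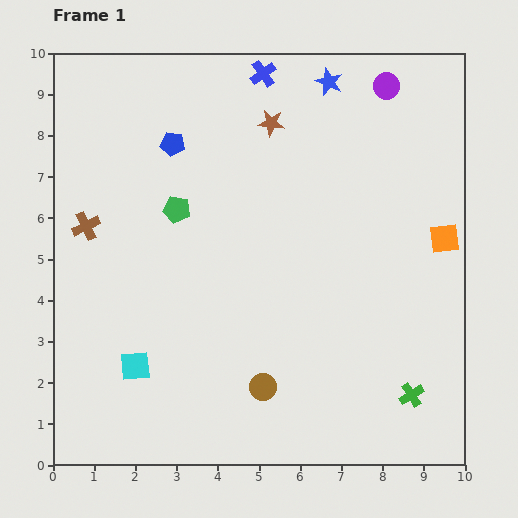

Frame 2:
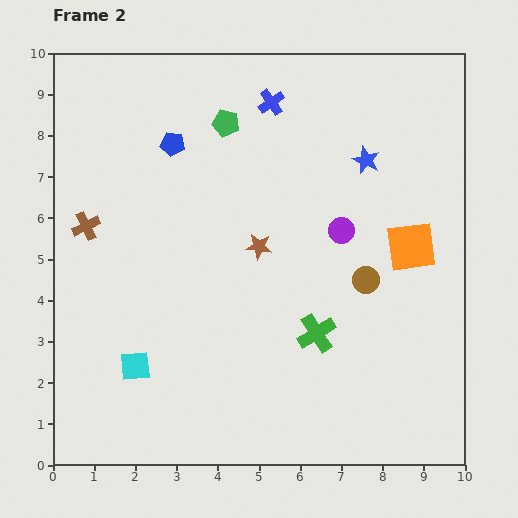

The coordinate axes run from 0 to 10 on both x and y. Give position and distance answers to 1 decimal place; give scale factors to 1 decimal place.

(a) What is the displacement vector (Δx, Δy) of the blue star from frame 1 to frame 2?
(0.9, -1.9)

The blue star was at (6.7, 9.3) in frame 1 and (7.6, 7.4) in frame 2.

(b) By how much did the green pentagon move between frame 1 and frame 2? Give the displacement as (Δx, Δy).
(1.2, 2.1)

The green pentagon was at (3.0, 6.2) in frame 1 and (4.2, 8.3) in frame 2.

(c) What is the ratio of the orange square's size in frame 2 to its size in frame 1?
1.7×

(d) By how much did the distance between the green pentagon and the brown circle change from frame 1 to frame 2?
+0.3

Distance in frame 1: 4.8. Distance in frame 2: 5.1.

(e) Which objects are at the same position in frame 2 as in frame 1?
the cyan square, the blue pentagon, the brown cross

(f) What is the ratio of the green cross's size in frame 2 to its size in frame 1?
1.6×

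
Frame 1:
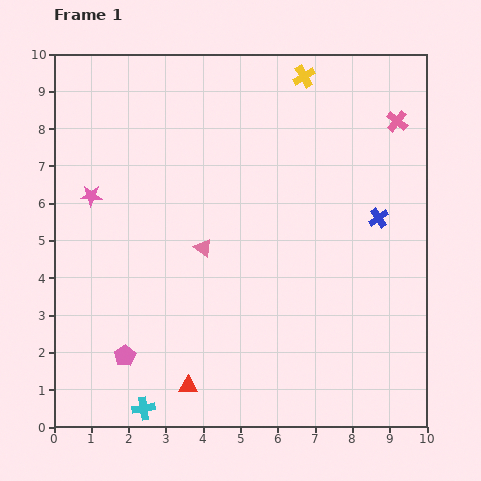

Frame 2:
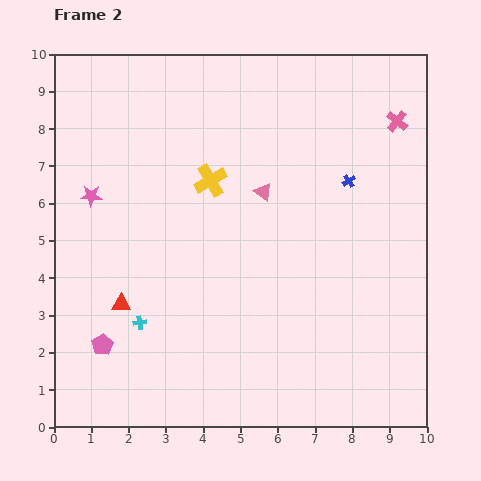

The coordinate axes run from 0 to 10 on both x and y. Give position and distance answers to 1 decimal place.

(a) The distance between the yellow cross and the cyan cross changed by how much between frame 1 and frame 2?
-5.7

Distance in frame 1: 9.9. Distance in frame 2: 4.2.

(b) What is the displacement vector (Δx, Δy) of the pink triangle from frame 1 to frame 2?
(1.6, 1.5)

The pink triangle was at (4.0, 4.8) in frame 1 and (5.6, 6.3) in frame 2.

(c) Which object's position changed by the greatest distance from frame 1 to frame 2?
the yellow cross

(moved 3.8; next 2.8)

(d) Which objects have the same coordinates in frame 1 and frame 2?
the pink star, the pink cross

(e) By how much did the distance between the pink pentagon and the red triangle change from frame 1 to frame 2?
-0.7

Distance in frame 1: 1.9. Distance in frame 2: 1.2.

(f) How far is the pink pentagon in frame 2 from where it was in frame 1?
0.7

The pink pentagon moved from (1.9, 1.9) to (1.3, 2.2), a distance of √(0.6² + 0.3²) ≈ 0.7.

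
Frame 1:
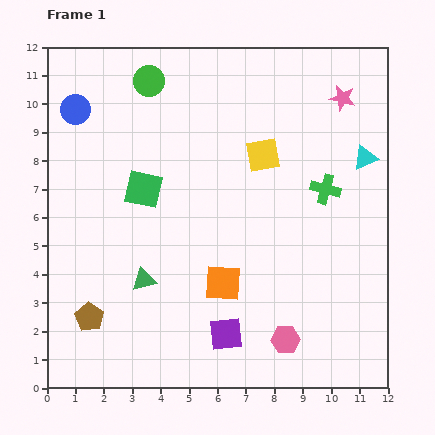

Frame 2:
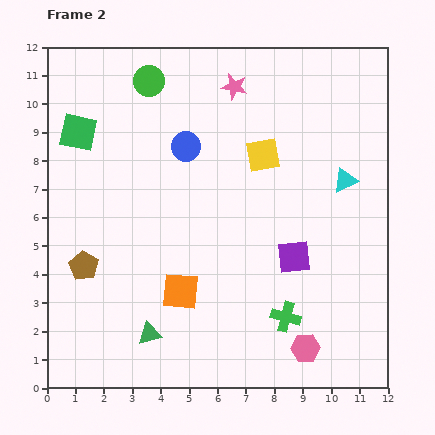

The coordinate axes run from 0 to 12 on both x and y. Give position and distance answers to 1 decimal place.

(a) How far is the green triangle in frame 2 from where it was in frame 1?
1.9

The green triangle moved from (3.4, 3.8) to (3.6, 1.9), a distance of √(0.2² + 1.9²) ≈ 1.9.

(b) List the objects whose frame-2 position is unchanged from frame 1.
the yellow square, the green circle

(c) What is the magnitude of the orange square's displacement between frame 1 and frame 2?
1.5

The orange square moved from (6.2, 3.7) to (4.7, 3.4), a distance of √(1.5² + 0.3²) ≈ 1.5.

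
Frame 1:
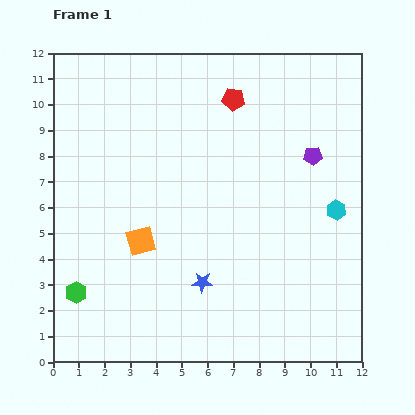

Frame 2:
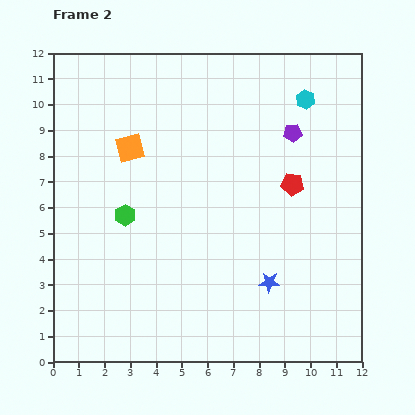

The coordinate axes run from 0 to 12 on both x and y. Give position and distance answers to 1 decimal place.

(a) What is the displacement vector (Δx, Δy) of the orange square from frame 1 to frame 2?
(-0.4, 3.6)

The orange square was at (3.4, 4.7) in frame 1 and (3.0, 8.3) in frame 2.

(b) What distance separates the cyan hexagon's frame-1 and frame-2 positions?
4.5

The cyan hexagon moved from (11.0, 5.9) to (9.8, 10.2), a distance of √(1.2² + 4.3²) ≈ 4.5.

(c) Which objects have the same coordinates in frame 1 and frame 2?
none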